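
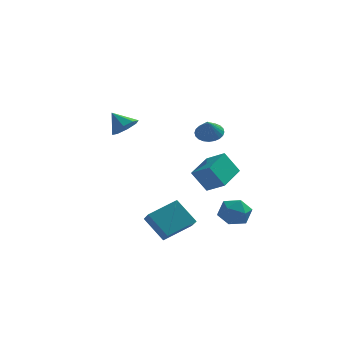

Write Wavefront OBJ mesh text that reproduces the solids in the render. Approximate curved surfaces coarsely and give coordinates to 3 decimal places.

v -2.825 2.534 1.693
v -2.13 2.78 2.191
v -3.655 2.946 2.647
v -2.349 3.28 1.784
v -2.847 3.343 1.324
v -3.332 2.932 1.08
v -3.521 2.288 1.195
v -3.301 1.787 1.602
v -2.803 1.724 2.062
v -2.318 2.135 2.306
v -0.755 -2.724 -2.767
v 0.607 -1.551 -2.092
v -1.103 -1.952 -3.404
v 0.259 -0.779 -2.729
v 0.361 -3.281 -4.051
v 1.723 -2.108 -3.376
v 0.013 -2.509 -4.688
v 1.375 -1.336 -4.013
v 2.153 -1.308 -1.404
v 1.335 -1.382 -0.137
v 2.761 0.391 -0.912
v 1.943 0.316 0.356
v 3.177 -1.856 -0.776
v 2.359 -1.931 0.492
v 3.785 -0.158 -0.283
v 2.967 -0.232 0.984
v 2.463 -2.794 3.317
v 2.808 -3.353 2.915
v 2.437 -3.506 4.283
v 3.045 -3.207 3.028
v 3.193 -2.999 3.186
v 3.231 -2.76 3.363
v 3.151 -2.525 3.534
v 2.967 -2.332 3.671
v 2.706 -2.209 3.755
v 2.408 -2.175 3.772
v 2.118 -2.235 3.72
v 1.881 -2.381 3.606
v 1.732 -2.589 3.449
v 1.695 -2.829 3.271
v 1.775 -3.063 3.101
v 1.959 -3.256 2.963
v 2.22 -3.379 2.879
v 2.518 -3.413 2.862
v 3.563 1.688 -3.314
v 4.358 1.102 -3.608
v 2.502 0.538 -3.892
v 3.297 -0.048 -4.186
v 3.102 0.091 -3.184
v 3.757 0.801 -2.826
v 3.103 0.839 -4.674
v 3.758 1.549 -4.316
v 4.074 0.577 -4.448
v 4.073 0.115 -3.527
v 2.787 1.525 -3.973
v 2.786 1.063 -3.052
f 2 1 4
f 2 4 3
f 4 1 5
f 4 5 3
f 5 1 6
f 5 6 3
f 6 1 7
f 6 7 3
f 7 1 8
f 7 8 3
f 8 1 9
f 8 9 3
f 9 1 10
f 9 10 3
f 10 1 2
f 10 2 3
f 12 14 11
f 15 12 11
f 11 14 13
f 13 15 11
f 12 18 14
f 16 12 15
f 16 18 12
f 14 18 13
f 17 15 13
f 13 18 17
f 17 16 15
f 18 16 17
f 20 22 19
f 23 20 19
f 19 22 21
f 21 23 19
f 20 26 22
f 24 20 23
f 24 26 20
f 22 26 21
f 25 23 21
f 21 26 25
f 25 24 23
f 26 24 25
f 28 27 30
f 28 30 29
f 30 27 31
f 30 31 29
f 31 27 32
f 31 32 29
f 32 27 33
f 32 33 29
f 33 27 34
f 33 34 29
f 34 27 35
f 34 35 29
f 35 27 36
f 35 36 29
f 36 27 37
f 36 37 29
f 37 27 38
f 37 38 29
f 38 27 39
f 38 39 29
f 39 27 40
f 39 40 29
f 40 27 41
f 40 41 29
f 41 27 42
f 41 42 29
f 42 27 43
f 42 43 29
f 43 27 44
f 43 44 29
f 44 27 28
f 44 28 29
f 45 56 50
f 45 50 46
f 45 46 52
f 45 52 55
f 45 55 56
f 46 50 54
f 50 56 49
f 56 55 47
f 55 52 51
f 52 46 53
f 48 54 49
f 48 49 47
f 48 47 51
f 48 51 53
f 48 53 54
f 49 54 50
f 47 49 56
f 51 47 55
f 53 51 52
f 54 53 46



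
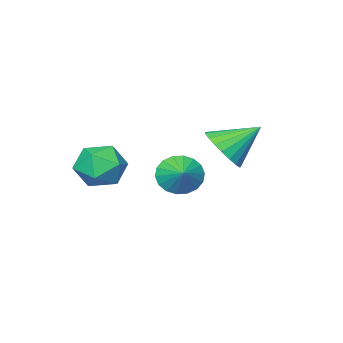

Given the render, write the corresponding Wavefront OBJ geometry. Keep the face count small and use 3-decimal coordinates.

v 0.021 2.392 3.05
v 0.535 2.027 3.877
v -1.161 3.128 4.11
v 0.722 2.412 3.818
v 0.788 2.794 3.626
v 0.721 3.107 3.335
v 0.533 3.296 2.994
v 0.257 3.329 2.663
v -0.061 3.2 2.399
v -0.364 2.931 2.248
v -0.6 2.569 2.235
v -0.729 2.177 2.363
v -0.729 1.822 2.61
v -0.598 1.565 2.933
v -0.361 1.452 3.276
v -0.058 1.501 3.58
v 0.259 1.705 3.793
v -1.687 -1.894 -0.007
v -1.01 -1.93 -0.701
v -1.113 -1.026 0.507
v -1.295 -1.648 -0.86
v -1.658 -1.414 -0.849
v -2.026 -1.275 -0.672
v -2.327 -1.259 -0.364
v -2.502 -1.368 0.016
v -2.515 -1.582 0.391
v -2.364 -1.857 0.687
v -2.079 -2.14 0.846
v -1.716 -2.374 0.835
v -1.348 -2.512 0.658
v -1.046 -2.529 0.35
v -0.872 -2.419 -0.03
v -0.859 -2.206 -0.405
v 2.161 -0.849 1.905
v 3.071 -1.183 1.335
v 1.449 -2.517 1.745
v 2.359 -2.851 1.175
v 2.439 -2.611 2.271
v 2.879 -1.58 2.37
v 1.641 -2.12 0.71
v 2.081 -1.089 0.809
v 2.75 -1.969 0.596
v 3.243 -2.272 1.561
v 1.277 -1.428 1.519
v 1.77 -1.731 2.484
f 2 1 4
f 2 4 3
f 4 1 5
f 4 5 3
f 5 1 6
f 5 6 3
f 6 1 7
f 6 7 3
f 7 1 8
f 7 8 3
f 8 1 9
f 8 9 3
f 9 1 10
f 9 10 3
f 10 1 11
f 10 11 3
f 11 1 12
f 11 12 3
f 12 1 13
f 12 13 3
f 13 1 14
f 13 14 3
f 14 1 15
f 14 15 3
f 15 1 16
f 15 16 3
f 16 1 17
f 16 17 3
f 17 1 2
f 17 2 3
f 19 18 21
f 19 21 20
f 21 18 22
f 21 22 20
f 22 18 23
f 22 23 20
f 23 18 24
f 23 24 20
f 24 18 25
f 24 25 20
f 25 18 26
f 25 26 20
f 26 18 27
f 26 27 20
f 27 18 28
f 27 28 20
f 28 18 29
f 28 29 20
f 29 18 30
f 29 30 20
f 30 18 31
f 30 31 20
f 31 18 32
f 31 32 20
f 32 18 33
f 32 33 20
f 33 18 19
f 33 19 20
f 34 45 39
f 34 39 35
f 34 35 41
f 34 41 44
f 34 44 45
f 35 39 43
f 39 45 38
f 45 44 36
f 44 41 40
f 41 35 42
f 37 43 38
f 37 38 36
f 37 36 40
f 37 40 42
f 37 42 43
f 38 43 39
f 36 38 45
f 40 36 44
f 42 40 41
f 43 42 35



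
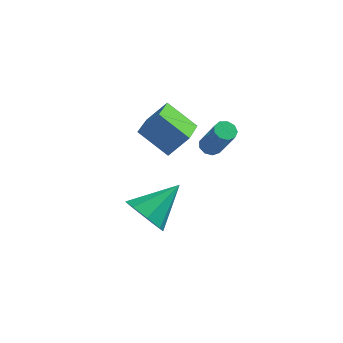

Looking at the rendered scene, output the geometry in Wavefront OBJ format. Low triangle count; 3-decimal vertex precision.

v -0.269 -3.099 1.969
v 0.532 -3.747 1.959
v 0.829 -1.761 3.051
v 0.535 -3.253 1.344
v 0.068 -2.669 1.096
v -0.596 -2.336 1.359
v -1.069 -2.45 1.98
v -1.073 -2.944 2.594
v -0.606 -3.528 2.843
v 0.059 -3.861 2.579
v -0.164 0.32 3.006
v -1.521 0.599 4.025
v -0.261 2.104 2.39
v -1.618 2.383 3.409
v 0.638 0.697 3.971
v -0.719 0.976 4.99
v 0.541 2.481 3.355
v -0.816 2.76 4.374
v 1.123 2.408 2.239
v 1.55 2.262 1.98
v 2.324 1.646 3.602
v 1.897 1.792 3.861
v 1.584 2.598 2.091
v 2.358 1.983 3.714
v 1.402 2.845 2.272
v 2.176 2.23 3.894
v 1.09 2.888 2.437
v 1.864 2.272 4.059
v 0.793 2.705 2.509
v 1.567 2.09 4.131
v 0.651 2.384 2.455
v 1.425 1.768 4.077
v 0.729 2.074 2.3
v 1.503 1.458 3.922
v 0.992 1.92 2.116
v 1.766 1.304 3.739
v 1.316 1.994 1.99
v 2.09 1.379 3.612
f 2 1 4
f 2 4 3
f 4 1 5
f 4 5 3
f 5 1 6
f 5 6 3
f 6 1 7
f 6 7 3
f 7 1 8
f 7 8 3
f 8 1 9
f 8 9 3
f 9 1 10
f 9 10 3
f 10 1 2
f 10 2 3
f 12 14 11
f 15 12 11
f 11 14 13
f 13 15 11
f 12 18 14
f 16 12 15
f 16 18 12
f 14 18 13
f 17 15 13
f 13 18 17
f 17 16 15
f 18 16 17
f 20 19 23
f 20 23 21
f 21 23 24
f 21 24 22
f 23 19 25
f 23 25 24
f 24 25 26
f 24 26 22
f 25 19 27
f 25 27 26
f 26 27 28
f 26 28 22
f 27 19 29
f 27 29 28
f 28 29 30
f 28 30 22
f 29 19 31
f 29 31 30
f 30 31 32
f 30 32 22
f 31 19 33
f 31 33 32
f 32 33 34
f 32 34 22
f 33 19 35
f 33 35 34
f 34 35 36
f 34 36 22
f 35 19 37
f 35 37 36
f 36 37 38
f 36 38 22
f 37 19 20
f 37 20 38
f 38 20 21
f 38 21 22



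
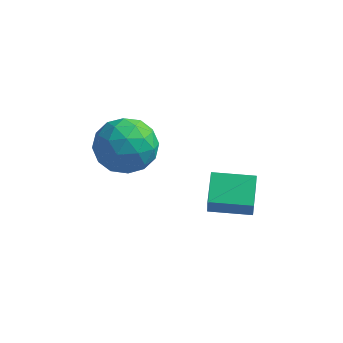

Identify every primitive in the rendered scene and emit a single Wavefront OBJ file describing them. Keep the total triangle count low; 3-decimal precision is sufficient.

v -4.166 -1.032 3.84
v -3.569 -0.051 3.534
v -2.591 -2.089 3.526
v -1.994 -1.108 3.22
v -2.327 -1.272 4.348
v -3.301 -0.619 4.542
v -2.859 -1.521 2.518
v -3.833 -0.868 2.712
v -2.762 -0.354 2.716
v -2.433 -0.2 3.848
v -3.727 -1.94 3.212
v -3.398 -1.786 4.344
v -4.006 -0.449 3.715
v -2.154 -1.691 3.345
v -2.35 -1.788 4.009
v -1.999 -1.211 3.828
v -3.848 -0.783 4.308
v -3.497 -0.206 4.127
v -2.767 -0.924 4.606
v -2.663 -1.934 2.933
v -2.312 -1.357 2.752
v -4.161 -0.929 3.232
v -3.81 -0.352 3.051
v -3.393 -1.216 2.454
v -3.18 -0.05 3.054
v -2.255 -0.671 2.869
v -2.763 -0.914 2.457
v -3.335 -0.53 2.571
v -2.987 0.04 3.719
v -2.061 -0.581 3.534
v -2.257 -0.678 4.198
v -2.829 -0.294 4.312
v -2.512 -0.137 3.238
v -4.099 -1.559 3.526
v -3.173 -2.18 3.341
v -3.331 -1.846 2.748
v -3.903 -1.462 2.862
v -3.905 -1.469 4.191
v -2.98 -2.09 4.006
v -2.825 -1.61 4.489
v -3.397 -1.226 4.603
v -3.648 -2.003 3.822
v -0.11 -1.186 0.954
v -0.017 -1.449 1.768
v -0.405 0.028 1.38
v -0.312 -0.235 2.194
v 1.392 -0.805 0.906
v 1.485 -1.068 1.72
v 1.097 0.409 1.332
v 1.19 0.146 2.146
f 1 38 17
f 38 12 41
f 17 41 6
f 38 41 17
f 1 17 13
f 17 6 18
f 13 18 2
f 17 18 13
f 1 13 22
f 13 2 23
f 22 23 8
f 13 23 22
f 1 22 34
f 22 8 37
f 34 37 11
f 22 37 34
f 1 34 38
f 34 11 42
f 38 42 12
f 34 42 38
f 2 18 29
f 18 6 32
f 29 32 10
f 18 32 29
f 6 41 19
f 41 12 40
f 19 40 5
f 41 40 19
f 12 42 39
f 42 11 35
f 39 35 3
f 42 35 39
f 11 37 36
f 37 8 24
f 36 24 7
f 37 24 36
f 8 23 28
f 23 2 25
f 28 25 9
f 23 25 28
f 4 30 16
f 30 10 31
f 16 31 5
f 30 31 16
f 4 16 14
f 16 5 15
f 14 15 3
f 16 15 14
f 4 14 21
f 14 3 20
f 21 20 7
f 14 20 21
f 4 21 26
f 21 7 27
f 26 27 9
f 21 27 26
f 4 26 30
f 26 9 33
f 30 33 10
f 26 33 30
f 5 31 19
f 31 10 32
f 19 32 6
f 31 32 19
f 3 15 39
f 15 5 40
f 39 40 12
f 15 40 39
f 7 20 36
f 20 3 35
f 36 35 11
f 20 35 36
f 9 27 28
f 27 7 24
f 28 24 8
f 27 24 28
f 10 33 29
f 33 9 25
f 29 25 2
f 33 25 29
f 44 46 43
f 47 44 43
f 43 46 45
f 45 47 43
f 44 50 46
f 48 44 47
f 48 50 44
f 46 50 45
f 49 47 45
f 45 50 49
f 49 48 47
f 50 48 49



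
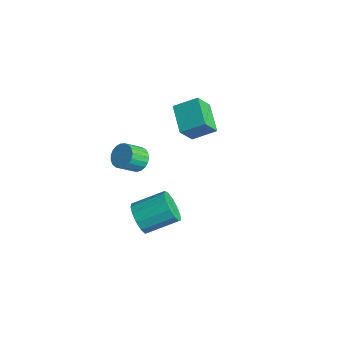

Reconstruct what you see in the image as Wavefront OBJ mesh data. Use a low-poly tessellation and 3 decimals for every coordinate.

v 3.247 -3.841 3.156
v 3.864 -4.447 3.786
v 4.669 -2.725 4.654
v 4.053 -2.119 4.024
v 4.183 -4.344 3.285
v 4.988 -2.622 4.153
v 4.205 -4.081 2.743
v 5.01 -2.359 3.611
v 3.923 -3.742 2.332
v 4.728 -2.02 3.2
v 3.426 -3.434 2.183
v 4.232 -1.712 3.051
v 2.873 -3.256 2.342
v 3.679 -1.534 3.21
v 2.438 -3.263 2.76
v 3.244 -1.541 3.628
v 2.261 -3.454 3.304
v 3.066 -1.732 4.172
v 2.396 -3.768 3.8
v 3.202 -2.046 4.668
v 2.802 -4.105 4.093
v 3.608 -2.383 4.96
v 3.349 -4.358 4.087
v 4.155 -2.636 4.955
v -1.948 -0.419 2.188
v -1.081 -0.488 2.205
v -1.185 -1.569 3.15
v -2.052 -1.501 3.132
v -1.143 -0.25 2.47
v -1.247 -1.332 3.415
v -1.344 -0.041 2.687
v -1.448 -1.123 3.632
v -1.649 0.102 2.817
v -1.754 -0.98 3.762
v -2.007 0.155 2.839
v -2.111 -0.927 3.783
v -2.354 0.109 2.747
v -2.458 -0.973 3.692
v -2.63 -0.028 2.559
v -2.735 -1.11 3.504
v -2.789 -0.233 2.307
v -2.894 -1.315 3.252
v -2.803 -0.471 2.034
v -2.907 -1.552 2.979
v -2.668 -0.699 1.788
v -2.773 -1.78 2.733
v -2.409 -0.879 1.611
v -2.514 -1.96 2.555
v -2.07 -0.979 1.533
v -2.175 -2.061 2.478
v -1.71 -0.983 1.569
v -1.815 -2.064 2.514
v -1.391 -0.889 1.711
v -1.496 -1.97 2.656
v -1.169 -0.714 1.937
v -1.273 -1.795 2.881
v -1.669 3.309 2.209
v -1.549 2.324 3.589
v -3.461 4.056 2.898
v -3.341 3.071 4.278
v -0.839 4.549 3.022
v -0.719 3.564 4.402
v -2.631 5.296 3.711
v -2.511 4.311 5.091
f 2 1 5
f 2 5 3
f 3 5 6
f 3 6 4
f 5 1 7
f 5 7 6
f 6 7 8
f 6 8 4
f 7 1 9
f 7 9 8
f 8 9 10
f 8 10 4
f 9 1 11
f 9 11 10
f 10 11 12
f 10 12 4
f 11 1 13
f 11 13 12
f 12 13 14
f 12 14 4
f 13 1 15
f 13 15 14
f 14 15 16
f 14 16 4
f 15 1 17
f 15 17 16
f 16 17 18
f 16 18 4
f 17 1 19
f 17 19 18
f 18 19 20
f 18 20 4
f 19 1 21
f 19 21 20
f 20 21 22
f 20 22 4
f 21 1 23
f 21 23 22
f 22 23 24
f 22 24 4
f 23 1 2
f 23 2 24
f 24 2 3
f 24 3 4
f 26 25 29
f 26 29 27
f 27 29 30
f 27 30 28
f 29 25 31
f 29 31 30
f 30 31 32
f 30 32 28
f 31 25 33
f 31 33 32
f 32 33 34
f 32 34 28
f 33 25 35
f 33 35 34
f 34 35 36
f 34 36 28
f 35 25 37
f 35 37 36
f 36 37 38
f 36 38 28
f 37 25 39
f 37 39 38
f 38 39 40
f 38 40 28
f 39 25 41
f 39 41 40
f 40 41 42
f 40 42 28
f 41 25 43
f 41 43 42
f 42 43 44
f 42 44 28
f 43 25 45
f 43 45 44
f 44 45 46
f 44 46 28
f 45 25 47
f 45 47 46
f 46 47 48
f 46 48 28
f 47 25 49
f 47 49 48
f 48 49 50
f 48 50 28
f 49 25 51
f 49 51 50
f 50 51 52
f 50 52 28
f 51 25 53
f 51 53 52
f 52 53 54
f 52 54 28
f 53 25 55
f 53 55 54
f 54 55 56
f 54 56 28
f 55 25 26
f 55 26 56
f 56 26 27
f 56 27 28
f 58 60 57
f 61 58 57
f 57 60 59
f 59 61 57
f 58 64 60
f 62 58 61
f 62 64 58
f 60 64 59
f 63 61 59
f 59 64 63
f 63 62 61
f 64 62 63



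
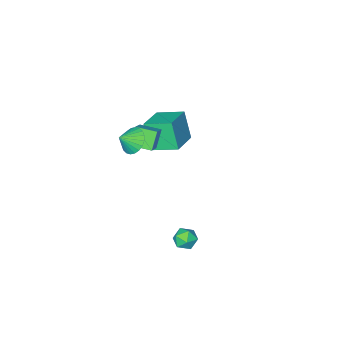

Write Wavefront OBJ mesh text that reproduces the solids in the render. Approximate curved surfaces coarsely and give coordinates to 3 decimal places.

v 0.393 -3.757 0.022
v 1.146 -3.09 0.694
v -0.4 -2.746 -0.092
v 0.353 -2.079 0.581
v 1.027 -3.381 -1.061
v 1.78 -2.714 -0.388
v 0.234 -2.37 -1.174
v 0.987 -1.703 -0.502
v 1.92 -2.176 0.518
v 2.477 -2.018 -0.198
v 2.78 -2.284 1.162
v 2.426 -1.685 -0.074
v 2.298 -1.427 0.14
v 2.113 -1.282 0.411
v 1.898 -1.274 0.699
v 1.687 -1.403 0.959
v 1.511 -1.65 1.152
v 1.398 -1.976 1.248
v 1.364 -2.333 1.233
v 1.415 -2.666 1.109
v 1.542 -2.925 0.895
v 1.728 -3.069 0.624
v 1.942 -3.077 0.336
v 2.154 -2.948 0.076
v 2.329 -2.702 -0.117
v 2.443 -2.375 -0.213
v -1.633 -4.355 -2.715
v -1.693 -5.125 -0.914
v -2.65 -3.011 -2.175
v -2.71 -3.781 -0.373
v -0.03 -3.339 -2.227
v -0.09 -4.109 -0.425
v -1.047 -1.995 -1.686
v -1.107 -2.765 0.115
v 2.526 4.261 -3.845
v 3.139 3.839 -3.657
v 1.801 3.501 -3.183
v 2.414 3.079 -2.995
v 2.335 3.788 -2.712
v 2.783 4.258 -3.122
v 2.157 3.082 -3.718
v 2.605 3.552 -4.128
v 2.911 3.11 -3.579
v 3.021 3.547 -2.957
v 1.919 3.793 -3.883
v 2.029 4.23 -3.261
f 2 4 1
f 5 2 1
f 1 4 3
f 3 5 1
f 2 8 4
f 6 2 5
f 6 8 2
f 4 8 3
f 7 5 3
f 3 8 7
f 7 6 5
f 8 6 7
f 10 9 12
f 10 12 11
f 12 9 13
f 12 13 11
f 13 9 14
f 13 14 11
f 14 9 15
f 14 15 11
f 15 9 16
f 15 16 11
f 16 9 17
f 16 17 11
f 17 9 18
f 17 18 11
f 18 9 19
f 18 19 11
f 19 9 20
f 19 20 11
f 20 9 21
f 20 21 11
f 21 9 22
f 21 22 11
f 22 9 23
f 22 23 11
f 23 9 24
f 23 24 11
f 24 9 25
f 24 25 11
f 25 9 26
f 25 26 11
f 26 9 10
f 26 10 11
f 28 30 27
f 31 28 27
f 27 30 29
f 29 31 27
f 28 34 30
f 32 28 31
f 32 34 28
f 30 34 29
f 33 31 29
f 29 34 33
f 33 32 31
f 34 32 33
f 35 46 40
f 35 40 36
f 35 36 42
f 35 42 45
f 35 45 46
f 36 40 44
f 40 46 39
f 46 45 37
f 45 42 41
f 42 36 43
f 38 44 39
f 38 39 37
f 38 37 41
f 38 41 43
f 38 43 44
f 39 44 40
f 37 39 46
f 41 37 45
f 43 41 42
f 44 43 36



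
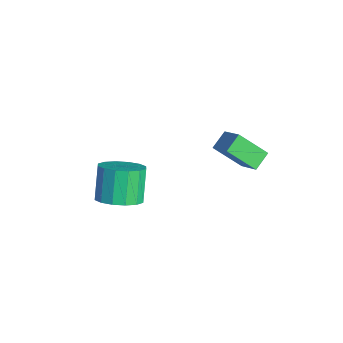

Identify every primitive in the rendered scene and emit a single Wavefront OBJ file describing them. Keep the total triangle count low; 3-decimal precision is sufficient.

v -1.006 -2.382 0.21
v -0.332 -2.923 0.825
v -1.2 -2.438 2.204
v -1.874 -1.898 1.59
v -0.116 -2.42 0.784
v -0.983 -1.936 2.163
v -0.138 -1.908 0.59
v -1.005 -1.423 1.969
v -0.392 -1.522 0.294
v -1.26 -1.037 1.673
v -0.812 -1.367 -0.024
v -1.679 -0.882 1.355
v -1.283 -1.484 -0.28
v -2.151 -0.999 1.099
v -1.68 -1.842 -0.404
v -2.548 -1.357 0.975
v -1.897 -2.344 -0.363
v -2.764 -1.86 1.016
v -1.875 -2.857 -0.169
v -2.742 -2.372 1.21
v -1.62 -3.243 0.127
v -2.488 -2.758 1.506
v -1.201 -3.398 0.445
v -2.068 -2.913 1.824
v -0.729 -3.281 0.701
v -1.597 -2.796 2.08
v -0.414 3.53 2.056
v -1.077 2.467 3.145
v 0.704 3.683 2.884
v 0.041 2.62 3.974
v 0.019 2.8 1.606
v -0.644 1.737 2.696
v 1.137 2.953 2.435
v 0.474 1.89 3.524
f 2 1 5
f 2 5 3
f 3 5 6
f 3 6 4
f 5 1 7
f 5 7 6
f 6 7 8
f 6 8 4
f 7 1 9
f 7 9 8
f 8 9 10
f 8 10 4
f 9 1 11
f 9 11 10
f 10 11 12
f 10 12 4
f 11 1 13
f 11 13 12
f 12 13 14
f 12 14 4
f 13 1 15
f 13 15 14
f 14 15 16
f 14 16 4
f 15 1 17
f 15 17 16
f 16 17 18
f 16 18 4
f 17 1 19
f 17 19 18
f 18 19 20
f 18 20 4
f 19 1 21
f 19 21 20
f 20 21 22
f 20 22 4
f 21 1 23
f 21 23 22
f 22 23 24
f 22 24 4
f 23 1 25
f 23 25 24
f 24 25 26
f 24 26 4
f 25 1 2
f 25 2 26
f 26 2 3
f 26 3 4
f 28 30 27
f 31 28 27
f 27 30 29
f 29 31 27
f 28 34 30
f 32 28 31
f 32 34 28
f 30 34 29
f 33 31 29
f 29 34 33
f 33 32 31
f 34 32 33



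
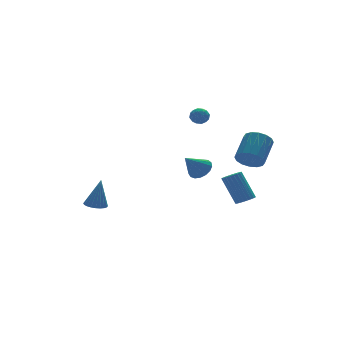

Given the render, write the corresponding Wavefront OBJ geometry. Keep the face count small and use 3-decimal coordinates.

v 3.364 -4.28 -0.518
v 3.938 -4.152 -1.226
v 5.129 -3.092 -0.069
v 4.556 -3.22 0.638
v 3.633 -3.786 -1.247
v 4.824 -2.727 -0.09
v 3.256 -3.553 -1.072
v 4.447 -2.494 0.084
v 2.908 -3.515 -0.749
v 4.099 -2.455 0.407
v 2.683 -3.682 -0.365
v 3.874 -2.622 0.792
v 2.64 -4.009 -0.021
v 3.831 -2.949 1.136
v 2.791 -4.408 0.189
v 3.982 -3.348 1.346
v 3.096 -4.773 0.21
v 4.287 -3.714 1.367
v 3.473 -5.006 0.036
v 4.664 -3.947 1.192
v 3.821 -5.045 -0.287
v 5.012 -3.985 0.869
v 4.046 -4.878 -0.672
v 5.237 -3.818 0.485
v 4.089 -4.551 -1.016
v 5.28 -3.491 0.141
v 3.646 3.097 0.461
v 4.244 2.814 0.587
v 3.236 2.626 1.353
v 3.834 2.343 1.479
v 3.756 3.009 1.541
v 4.01 3.3 0.99
v 3.47 2.14 0.95
v 3.724 2.431 0.399
v 4.135 2.223 0.889
v 4.312 2.76 1.254
v 3.168 2.68 0.686
v 3.345 3.217 1.051
v 3.981 2.997 0.446
v 3.499 2.443 1.494
v 3.453 2.834 1.531
v 3.805 2.668 1.605
v 3.843 3.282 0.682
v 4.195 3.116 0.756
v 3.908 3.231 1.317
v 3.285 2.324 1.184
v 3.637 2.158 1.258
v 3.675 2.772 0.335
v 4.027 2.606 0.409
v 3.572 2.209 0.623
v 4.269 2.484 0.697
v 4.028 2.207 1.222
v 3.814 2.087 0.911
v 3.963 2.258 0.587
v 4.372 2.799 0.912
v 4.131 2.522 1.436
v 4.086 2.913 1.473
v 4.235 3.085 1.149
v 4.309 2.452 1.09
v 3.349 2.918 0.504
v 3.108 2.641 1.028
v 3.245 2.355 0.791
v 3.394 2.527 0.467
v 3.452 3.233 0.718
v 3.211 2.956 1.243
v 3.517 3.182 1.353
v 3.666 3.353 1.029
v 3.171 2.988 0.85
v 3.511 -3.59 -4.042
v 4.15 -3.466 -3.934
v 3.668 -2.585 -2.09
v 3.029 -2.71 -2.198
v 4.077 -3.251 -4.056
v 3.595 -2.37 -2.212
v 3.918 -3.088 -4.176
v 3.436 -2.207 -2.331
v 3.697 -3.001 -4.275
v 3.214 -2.121 -2.431
v 3.447 -3.004 -4.339
v 2.965 -2.123 -2.494
v 3.207 -3.096 -4.357
v 2.725 -2.216 -2.513
v 3.014 -3.264 -4.328
v 2.532 -2.383 -2.484
v 2.896 -3.481 -4.255
v 2.414 -2.6 -2.411
v 2.872 -3.715 -4.15
v 2.39 -2.834 -2.306
v 2.945 -3.93 -4.028
v 2.463 -3.049 -2.184
v 3.104 -4.093 -3.909
v 2.622 -3.212 -2.064
v 3.326 -4.179 -3.809
v 2.843 -3.299 -1.965
v 3.575 -4.177 -3.746
v 3.093 -3.296 -1.901
v 3.815 -4.084 -3.727
v 3.333 -3.204 -1.883
v 4.008 -3.917 -3.756
v 3.526 -3.036 -1.912
v 4.126 -3.7 -3.829
v 3.644 -2.819 -1.985
v 2.621 0.486 -2.64
v 3.099 -0.141 -2.296
v 1.439 0.234 -1.46
v 3.224 0.198 -2.098
v 3.211 0.603 -2.025
v 3.063 0.981 -2.092
v 2.814 1.246 -2.285
v 2.52 1.336 -2.56
v 2.25 1.232 -2.853
v 2.065 0.957 -3.097
v 2.008 0.574 -3.236
v 2.091 0.171 -3.239
v 2.295 -0.16 -3.105
v 2.575 -0.343 -2.864
v 2.865 -0.336 -2.572
v -3.964 1.412 -4.82
v -3.282 1.682 -4.914
v -3.636 1.288 -2.8
v -3.433 1.924 -4.875
v -3.666 2.089 -4.827
v -3.944 2.15 -4.778
v -4.225 2.099 -4.736
v -4.466 1.943 -4.706
v -4.631 1.707 -4.694
v -4.694 1.425 -4.7
v -4.647 1.141 -4.725
v -4.495 0.899 -4.765
v -4.262 0.734 -4.813
v -3.985 0.673 -4.862
v -3.704 0.724 -4.904
v -3.462 0.88 -4.934
v -3.297 1.116 -4.946
v -3.234 1.398 -4.939
f 2 1 5
f 2 5 3
f 3 5 6
f 3 6 4
f 5 1 7
f 5 7 6
f 6 7 8
f 6 8 4
f 7 1 9
f 7 9 8
f 8 9 10
f 8 10 4
f 9 1 11
f 9 11 10
f 10 11 12
f 10 12 4
f 11 1 13
f 11 13 12
f 12 13 14
f 12 14 4
f 13 1 15
f 13 15 14
f 14 15 16
f 14 16 4
f 15 1 17
f 15 17 16
f 16 17 18
f 16 18 4
f 17 1 19
f 17 19 18
f 18 19 20
f 18 20 4
f 19 1 21
f 19 21 20
f 20 21 22
f 20 22 4
f 21 1 23
f 21 23 22
f 22 23 24
f 22 24 4
f 23 1 25
f 23 25 24
f 24 25 26
f 24 26 4
f 25 1 2
f 25 2 26
f 26 2 3
f 26 3 4
f 27 64 43
f 64 38 67
f 43 67 32
f 64 67 43
f 27 43 39
f 43 32 44
f 39 44 28
f 43 44 39
f 27 39 48
f 39 28 49
f 48 49 34
f 39 49 48
f 27 48 60
f 48 34 63
f 60 63 37
f 48 63 60
f 27 60 64
f 60 37 68
f 64 68 38
f 60 68 64
f 28 44 55
f 44 32 58
f 55 58 36
f 44 58 55
f 32 67 45
f 67 38 66
f 45 66 31
f 67 66 45
f 38 68 65
f 68 37 61
f 65 61 29
f 68 61 65
f 37 63 62
f 63 34 50
f 62 50 33
f 63 50 62
f 34 49 54
f 49 28 51
f 54 51 35
f 49 51 54
f 30 56 42
f 56 36 57
f 42 57 31
f 56 57 42
f 30 42 40
f 42 31 41
f 40 41 29
f 42 41 40
f 30 40 47
f 40 29 46
f 47 46 33
f 40 46 47
f 30 47 52
f 47 33 53
f 52 53 35
f 47 53 52
f 30 52 56
f 52 35 59
f 56 59 36
f 52 59 56
f 31 57 45
f 57 36 58
f 45 58 32
f 57 58 45
f 29 41 65
f 41 31 66
f 65 66 38
f 41 66 65
f 33 46 62
f 46 29 61
f 62 61 37
f 46 61 62
f 35 53 54
f 53 33 50
f 54 50 34
f 53 50 54
f 36 59 55
f 59 35 51
f 55 51 28
f 59 51 55
f 70 69 73
f 70 73 71
f 71 73 74
f 71 74 72
f 73 69 75
f 73 75 74
f 74 75 76
f 74 76 72
f 75 69 77
f 75 77 76
f 76 77 78
f 76 78 72
f 77 69 79
f 77 79 78
f 78 79 80
f 78 80 72
f 79 69 81
f 79 81 80
f 80 81 82
f 80 82 72
f 81 69 83
f 81 83 82
f 82 83 84
f 82 84 72
f 83 69 85
f 83 85 84
f 84 85 86
f 84 86 72
f 85 69 87
f 85 87 86
f 86 87 88
f 86 88 72
f 87 69 89
f 87 89 88
f 88 89 90
f 88 90 72
f 89 69 91
f 89 91 90
f 90 91 92
f 90 92 72
f 91 69 93
f 91 93 92
f 92 93 94
f 92 94 72
f 93 69 95
f 93 95 94
f 94 95 96
f 94 96 72
f 95 69 97
f 95 97 96
f 96 97 98
f 96 98 72
f 97 69 99
f 97 99 98
f 98 99 100
f 98 100 72
f 99 69 101
f 99 101 100
f 100 101 102
f 100 102 72
f 101 69 70
f 101 70 102
f 102 70 71
f 102 71 72
f 104 103 106
f 104 106 105
f 106 103 107
f 106 107 105
f 107 103 108
f 107 108 105
f 108 103 109
f 108 109 105
f 109 103 110
f 109 110 105
f 110 103 111
f 110 111 105
f 111 103 112
f 111 112 105
f 112 103 113
f 112 113 105
f 113 103 114
f 113 114 105
f 114 103 115
f 114 115 105
f 115 103 116
f 115 116 105
f 116 103 117
f 116 117 105
f 117 103 104
f 117 104 105
f 119 118 121
f 119 121 120
f 121 118 122
f 121 122 120
f 122 118 123
f 122 123 120
f 123 118 124
f 123 124 120
f 124 118 125
f 124 125 120
f 125 118 126
f 125 126 120
f 126 118 127
f 126 127 120
f 127 118 128
f 127 128 120
f 128 118 129
f 128 129 120
f 129 118 130
f 129 130 120
f 130 118 131
f 130 131 120
f 131 118 132
f 131 132 120
f 132 118 133
f 132 133 120
f 133 118 134
f 133 134 120
f 134 118 135
f 134 135 120
f 135 118 119
f 135 119 120



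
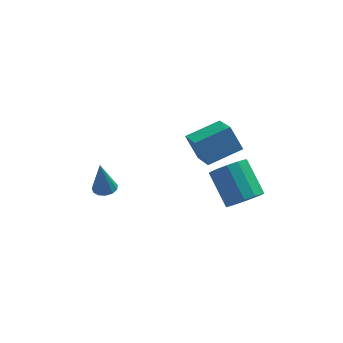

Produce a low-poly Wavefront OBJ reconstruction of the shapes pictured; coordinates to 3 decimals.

v 0.118 0.543 2.948
v 0.366 -1.124 3.948
v 1.845 1.098 3.445
v 2.092 -0.569 4.446
v 0.648 -0.071 1.794
v 0.895 -1.738 2.795
v 2.374 0.484 2.292
v 2.622 -1.183 3.292
v -3.862 -0.776 0.661
v -3.312 -1.052 0.731
v -4.058 -0.724 2.399
v -3.25 -0.709 0.728
v -3.382 -0.386 0.703
v -3.667 -0.187 0.666
v -4.014 -0.175 0.626
v -4.312 -0.354 0.598
v -4.469 -0.666 0.59
v -4.432 -1.013 0.604
v -4.215 -1.285 0.636
v -3.886 -1.395 0.676
v -3.549 -1.308 0.712
v 2.423 -3.292 1.436
v 3.193 -3.449 2.004
v 2.588 -1.964 3.233
v 1.817 -1.808 2.664
v 3.348 -3.078 1.633
v 2.743 -1.594 2.862
v 3.209 -2.776 1.199
v 2.604 -1.291 2.428
v 2.821 -2.638 0.841
v 2.215 -1.153 2.069
v 2.306 -2.707 0.671
v 1.7 -1.223 1.899
v 1.828 -2.963 0.744
v 1.223 -1.478 1.973
v 1.539 -3.323 1.037
v 0.934 -1.838 2.265
v 1.531 -3.673 1.456
v 0.925 -2.188 2.685
v 1.805 -3.903 1.869
v 1.2 -2.418 3.098
v 2.276 -3.938 2.144
v 1.671 -2.454 3.373
v 2.794 -3.769 2.195
v 2.188 -2.284 3.423
f 2 4 1
f 5 2 1
f 1 4 3
f 3 5 1
f 2 8 4
f 6 2 5
f 6 8 2
f 4 8 3
f 7 5 3
f 3 8 7
f 7 6 5
f 8 6 7
f 10 9 12
f 10 12 11
f 12 9 13
f 12 13 11
f 13 9 14
f 13 14 11
f 14 9 15
f 14 15 11
f 15 9 16
f 15 16 11
f 16 9 17
f 16 17 11
f 17 9 18
f 17 18 11
f 18 9 19
f 18 19 11
f 19 9 20
f 19 20 11
f 20 9 21
f 20 21 11
f 21 9 10
f 21 10 11
f 23 22 26
f 23 26 24
f 24 26 27
f 24 27 25
f 26 22 28
f 26 28 27
f 27 28 29
f 27 29 25
f 28 22 30
f 28 30 29
f 29 30 31
f 29 31 25
f 30 22 32
f 30 32 31
f 31 32 33
f 31 33 25
f 32 22 34
f 32 34 33
f 33 34 35
f 33 35 25
f 34 22 36
f 34 36 35
f 35 36 37
f 35 37 25
f 36 22 38
f 36 38 37
f 37 38 39
f 37 39 25
f 38 22 40
f 38 40 39
f 39 40 41
f 39 41 25
f 40 22 42
f 40 42 41
f 41 42 43
f 41 43 25
f 42 22 44
f 42 44 43
f 43 44 45
f 43 45 25
f 44 22 23
f 44 23 45
f 45 23 24
f 45 24 25



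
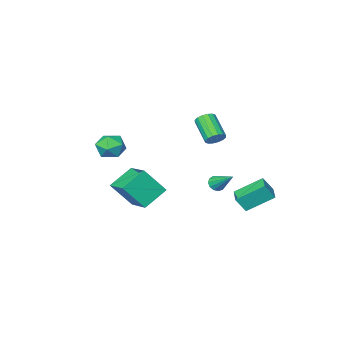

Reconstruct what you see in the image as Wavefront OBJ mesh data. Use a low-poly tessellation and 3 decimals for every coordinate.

v 2.386 1.515 0.283
v 2.633 3.568 0.974
v 3.988 1.674 -0.763
v 4.235 3.727 -0.072
v 3.545 0.813 1.952
v 3.792 2.866 2.643
v 5.147 0.972 0.906
v 5.394 3.025 1.597
v -1.832 2.254 -0.169
v -1.399 2.562 -0.508
v -2.008 3.866 1.069
v -1.713 2.639 -0.653
v -2.065 2.594 -0.645
v -2.343 2.441 -0.486
v -2.459 2.229 -0.226
v -2.375 2.025 0.052
v -2.119 1.893 0.26
v -1.772 1.876 0.331
v -1.444 1.979 0.244
v -1.239 2.17 0.025
v -1.222 2.387 -0.255
v -3.205 -0.08 2.539
v -2.543 0.051 2.818
v -2.733 -1.549 4.02
v -3.395 -1.68 3.741
v -2.782 0.244 3.038
v -2.972 -1.355 4.24
v -3.134 0.351 3.124
v -3.324 -1.249 4.326
v -3.505 0.342 3.053
v -3.695 -1.258 4.255
v -3.796 0.22 2.845
v -3.986 -1.38 4.047
v -3.928 0.018 2.555
v -4.119 -1.582 3.757
v -3.867 -0.211 2.26
v -4.057 -1.811 3.462
v -3.628 -0.405 2.04
v -3.818 -2.004 3.242
v -3.276 -0.511 1.954
v -3.466 -2.111 3.156
v -2.905 -0.502 2.025
v -3.095 -2.102 3.227
v -2.614 -0.38 2.233
v -2.804 -1.98 3.435
v -2.481 -0.178 2.523
v -2.672 -1.778 3.725
v 2.821 -2.134 1.548
v 3.585 -2.22 2.355
v 2.175 -3.76 1.985
v 2.939 -3.846 2.792
v 2.109 -3.109 2.888
v 2.508 -2.104 2.618
v 3.252 -3.876 1.722
v 3.651 -2.871 1.452
v 3.851 -3.297 2.462
v 3.145 -2.823 3.183
v 2.615 -3.157 1.157
v 1.909 -2.683 1.878
v -3.629 2.72 -2.187
v -5.214 3.632 -0.982
v -2.982 3.904 -2.232
v -4.567 4.816 -1.028
v -3.013 2.424 -1.152
v -4.598 3.336 0.052
v -2.366 3.608 -1.198
v -3.951 4.52 0.007
f 2 4 1
f 5 2 1
f 1 4 3
f 3 5 1
f 2 8 4
f 6 2 5
f 6 8 2
f 4 8 3
f 7 5 3
f 3 8 7
f 7 6 5
f 8 6 7
f 10 9 12
f 10 12 11
f 12 9 13
f 12 13 11
f 13 9 14
f 13 14 11
f 14 9 15
f 14 15 11
f 15 9 16
f 15 16 11
f 16 9 17
f 16 17 11
f 17 9 18
f 17 18 11
f 18 9 19
f 18 19 11
f 19 9 20
f 19 20 11
f 20 9 21
f 20 21 11
f 21 9 10
f 21 10 11
f 23 22 26
f 23 26 24
f 24 26 27
f 24 27 25
f 26 22 28
f 26 28 27
f 27 28 29
f 27 29 25
f 28 22 30
f 28 30 29
f 29 30 31
f 29 31 25
f 30 22 32
f 30 32 31
f 31 32 33
f 31 33 25
f 32 22 34
f 32 34 33
f 33 34 35
f 33 35 25
f 34 22 36
f 34 36 35
f 35 36 37
f 35 37 25
f 36 22 38
f 36 38 37
f 37 38 39
f 37 39 25
f 38 22 40
f 38 40 39
f 39 40 41
f 39 41 25
f 40 22 42
f 40 42 41
f 41 42 43
f 41 43 25
f 42 22 44
f 42 44 43
f 43 44 45
f 43 45 25
f 44 22 46
f 44 46 45
f 45 46 47
f 45 47 25
f 46 22 23
f 46 23 47
f 47 23 24
f 47 24 25
f 48 59 53
f 48 53 49
f 48 49 55
f 48 55 58
f 48 58 59
f 49 53 57
f 53 59 52
f 59 58 50
f 58 55 54
f 55 49 56
f 51 57 52
f 51 52 50
f 51 50 54
f 51 54 56
f 51 56 57
f 52 57 53
f 50 52 59
f 54 50 58
f 56 54 55
f 57 56 49
f 61 63 60
f 64 61 60
f 60 63 62
f 62 64 60
f 61 67 63
f 65 61 64
f 65 67 61
f 63 67 62
f 66 64 62
f 62 67 66
f 66 65 64
f 67 65 66



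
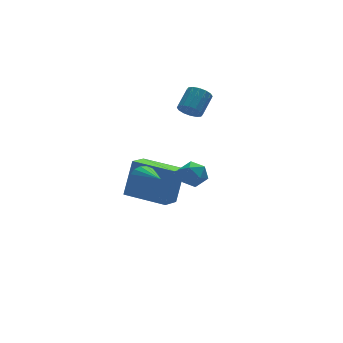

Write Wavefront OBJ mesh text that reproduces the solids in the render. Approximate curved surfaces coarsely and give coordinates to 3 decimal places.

v -2.031 -0.538 -1.936
v -1.389 -0.056 -0.083
v -3.486 1.082 -1.854
v -2.844 1.565 -0.001
v -1.176 0.255 -2.439
v -0.534 0.738 -0.586
v -2.631 1.876 -2.357
v -1.989 2.358 -0.504
v -1.069 0.289 -0.262
v -0.502 0.673 -0.652
v -0.398 -0.793 -0.348
v 0.169 -0.409 -0.738
v 0.046 -0.259 0.026
v -0.369 0.409 0.079
v -0.531 -0.529 -1.079
v -0.946 0.139 -1.026
v -0.169 0.167 -1.157
v 0.188 0.334 -0.474
v -1.088 -0.454 -0.526
v -0.731 -0.287 0.157
v 0.158 1.846 2.58
v 0.654 1.651 2.208
v 1.458 2.36 2.908
v 0.962 2.554 3.28
v 0.538 1.93 2.059
v 1.342 2.638 2.759
v 0.32 2.186 2.05
v 1.124 2.894 2.75
v 0.058 2.351 2.183
v 0.862 3.059 2.883
v -0.176 2.381 2.422
v 0.628 3.089 3.123
v -0.321 2.267 2.704
v 0.483 2.975 3.404
v -0.338 2.04 2.952
v 0.466 2.749 3.652
v -0.222 1.762 3.101
v 0.582 2.47 3.801
v -0.004 1.506 3.11
v 0.8 2.214 3.81
v 0.258 1.341 2.977
v 1.062 2.049 3.677
v 0.492 1.311 2.737
v 1.296 2.019 3.438
v 0.637 1.425 2.456
v 1.441 2.133 3.156
v -3.947 -2.822 1.784
v -3.729 -3.119 1.224
v -3.833 -4.578 2.756
v -3.46 -3.021 1.368
v -3.303 -2.878 1.608
v -3.293 -2.722 1.888
v -3.433 -2.589 2.144
v -3.69 -2.51 2.318
v -4.007 -2.502 2.369
v -4.31 -2.568 2.286
v -4.529 -2.692 2.088
v -4.616 -2.845 1.82
v -4.549 -2.994 1.544
v -4.344 -3.103 1.323
v -4.048 -3.148 1.207
f 2 4 1
f 5 2 1
f 1 4 3
f 3 5 1
f 2 8 4
f 6 2 5
f 6 8 2
f 4 8 3
f 7 5 3
f 3 8 7
f 7 6 5
f 8 6 7
f 9 20 14
f 9 14 10
f 9 10 16
f 9 16 19
f 9 19 20
f 10 14 18
f 14 20 13
f 20 19 11
f 19 16 15
f 16 10 17
f 12 18 13
f 12 13 11
f 12 11 15
f 12 15 17
f 12 17 18
f 13 18 14
f 11 13 20
f 15 11 19
f 17 15 16
f 18 17 10
f 22 21 25
f 22 25 23
f 23 25 26
f 23 26 24
f 25 21 27
f 25 27 26
f 26 27 28
f 26 28 24
f 27 21 29
f 27 29 28
f 28 29 30
f 28 30 24
f 29 21 31
f 29 31 30
f 30 31 32
f 30 32 24
f 31 21 33
f 31 33 32
f 32 33 34
f 32 34 24
f 33 21 35
f 33 35 34
f 34 35 36
f 34 36 24
f 35 21 37
f 35 37 36
f 36 37 38
f 36 38 24
f 37 21 39
f 37 39 38
f 38 39 40
f 38 40 24
f 39 21 41
f 39 41 40
f 40 41 42
f 40 42 24
f 41 21 43
f 41 43 42
f 42 43 44
f 42 44 24
f 43 21 45
f 43 45 44
f 44 45 46
f 44 46 24
f 45 21 22
f 45 22 46
f 46 22 23
f 46 23 24
f 48 47 50
f 48 50 49
f 50 47 51
f 50 51 49
f 51 47 52
f 51 52 49
f 52 47 53
f 52 53 49
f 53 47 54
f 53 54 49
f 54 47 55
f 54 55 49
f 55 47 56
f 55 56 49
f 56 47 57
f 56 57 49
f 57 47 58
f 57 58 49
f 58 47 59
f 58 59 49
f 59 47 60
f 59 60 49
f 60 47 61
f 60 61 49
f 61 47 48
f 61 48 49



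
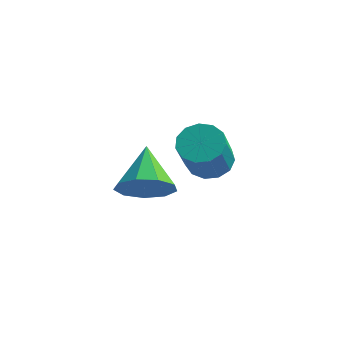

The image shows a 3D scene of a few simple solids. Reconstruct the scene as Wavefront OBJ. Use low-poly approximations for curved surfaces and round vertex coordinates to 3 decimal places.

v -1.203 -0.166 -2.221
v -0.67 0.104 -2.172
v -0.363 -0.704 -1.07
v -0.897 -0.974 -1.119
v -0.885 0.282 -1.981
v -0.578 -0.526 -0.879
v -1.201 0.318 -1.866
v -0.894 -0.49 -0.765
v -1.518 0.2 -1.864
v -1.211 -0.607 -0.763
v -1.735 -0.034 -1.975
v -1.428 -0.841 -0.874
v -1.783 -0.31 -2.164
v -1.476 -1.118 -1.063
v -1.648 -0.54 -2.371
v -1.341 -1.348 -1.27
v -1.371 -0.652 -2.53
v -1.064 -1.46 -1.429
v -1.041 -0.609 -2.591
v -0.734 -1.417 -1.49
v -0.763 -0.426 -2.534
v -0.456 -1.234 -1.433
v -0.624 -0.16 -2.378
v -0.318 -0.968 -1.276
v -3.216 -0.019 -4.117
v -2.648 0.522 -4.274
v -3.884 0.919 -3.303
v -3.048 0.559 -4.645
v -3.528 0.325 -4.769
v -3.861 -0.069 -4.588
v -3.893 -0.44 -4.187
v -3.608 -0.614 -3.753
v -3.14 -0.509 -3.49
v -2.708 -0.176 -3.52
v -2.513 0.232 -3.83
f 2 1 5
f 2 5 3
f 3 5 6
f 3 6 4
f 5 1 7
f 5 7 6
f 6 7 8
f 6 8 4
f 7 1 9
f 7 9 8
f 8 9 10
f 8 10 4
f 9 1 11
f 9 11 10
f 10 11 12
f 10 12 4
f 11 1 13
f 11 13 12
f 12 13 14
f 12 14 4
f 13 1 15
f 13 15 14
f 14 15 16
f 14 16 4
f 15 1 17
f 15 17 16
f 16 17 18
f 16 18 4
f 17 1 19
f 17 19 18
f 18 19 20
f 18 20 4
f 19 1 21
f 19 21 20
f 20 21 22
f 20 22 4
f 21 1 23
f 21 23 22
f 22 23 24
f 22 24 4
f 23 1 2
f 23 2 24
f 24 2 3
f 24 3 4
f 26 25 28
f 26 28 27
f 28 25 29
f 28 29 27
f 29 25 30
f 29 30 27
f 30 25 31
f 30 31 27
f 31 25 32
f 31 32 27
f 32 25 33
f 32 33 27
f 33 25 34
f 33 34 27
f 34 25 35
f 34 35 27
f 35 25 26
f 35 26 27



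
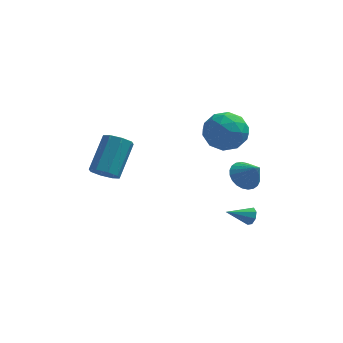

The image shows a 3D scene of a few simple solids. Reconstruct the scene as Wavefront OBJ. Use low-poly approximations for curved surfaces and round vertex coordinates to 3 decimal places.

v 2.473 1.632 -1.467
v 2.733 1.493 -1.05
v 1.327 1.208 -0.893
v 2.606 1.862 -1.031
v 2.402 2.096 -1.267
v 2.239 2.058 -1.62
v 2.214 1.771 -1.883
v 2.34 1.402 -1.902
v 2.545 1.168 -1.666
v 2.707 1.206 -1.313
v 0.134 4.068 2.856
v 0.895 4.679 3.514
v 1.525 2.861 2.366
v 2.286 3.472 3.024
v 1.43 2.85 3.54
v 0.57 3.596 3.842
v 1.85 3.944 2.038
v 0.99 4.69 2.34
v 1.956 4.602 3.008
v 1.696 3.926 3.937
v 0.724 3.614 1.943
v 0.464 2.938 2.872
v 0.392 4.479 3.228
v 2.028 3.061 2.652
v 1.524 2.695 2.955
v 1.972 3.054 3.342
v 0.201 3.843 3.421
v 0.649 4.202 3.808
v 0.963 3.127 3.823
v 1.771 3.338 2.072
v 2.219 3.697 2.459
v 0.448 4.486 2.538
v 0.896 4.845 2.925
v 1.457 4.413 2.057
v 1.464 4.794 3.317
v 2.281 4.084 3.03
v 2.025 4.362 2.45
v 1.52 4.8 2.627
v 1.311 4.396 3.863
v 2.129 3.687 3.575
v 1.625 3.321 3.878
v 1.12 3.76 4.056
v 1.935 4.351 3.566
v 0.291 3.853 2.305
v 1.109 3.144 2.017
v 1.3 3.78 1.824
v 0.795 4.219 2.002
v 0.139 3.456 2.85
v 0.956 2.746 2.563
v 0.9 2.74 3.253
v 0.395 3.178 3.43
v 0.485 3.189 2.314
v -4.264 1.151 1.591
v -3.566 1.17 1.29
v -3.019 2.648 2.647
v -3.716 2.629 2.949
v -3.931 1.542 1.031
v -3.384 3.02 2.389
v -4.49 1.685 1.101
v -3.943 3.163 2.458
v -4.917 1.515 1.458
v -4.37 2.994 2.815
v -4.961 1.132 1.893
v -4.414 2.61 3.25
v -4.596 0.76 2.151
v -4.049 2.238 3.509
v -4.037 0.617 2.082
v -3.49 2.095 3.439
v -3.61 0.786 1.725
v -3.063 2.265 3.082
v 2.159 1.58 1.405
v 2.578 1.123 0.854
v 2.841 1.06 2.355
v 2.761 1.389 0.867
v 2.853 1.685 0.963
v 2.839 1.964 1.126
v 2.722 2.185 1.332
v 2.519 2.314 1.548
v 2.261 2.331 1.743
v 1.987 2.234 1.887
v 1.74 2.037 1.957
v 1.556 1.771 1.943
v 1.464 1.475 1.847
v 1.478 1.196 1.684
v 1.595 0.975 1.479
v 1.799 0.846 1.262
v 2.057 0.829 1.067
v 2.33 0.926 0.924
f 2 1 4
f 2 4 3
f 4 1 5
f 4 5 3
f 5 1 6
f 5 6 3
f 6 1 7
f 6 7 3
f 7 1 8
f 7 8 3
f 8 1 9
f 8 9 3
f 9 1 10
f 9 10 3
f 10 1 2
f 10 2 3
f 11 48 27
f 48 22 51
f 27 51 16
f 48 51 27
f 11 27 23
f 27 16 28
f 23 28 12
f 27 28 23
f 11 23 32
f 23 12 33
f 32 33 18
f 23 33 32
f 11 32 44
f 32 18 47
f 44 47 21
f 32 47 44
f 11 44 48
f 44 21 52
f 48 52 22
f 44 52 48
f 12 28 39
f 28 16 42
f 39 42 20
f 28 42 39
f 16 51 29
f 51 22 50
f 29 50 15
f 51 50 29
f 22 52 49
f 52 21 45
f 49 45 13
f 52 45 49
f 21 47 46
f 47 18 34
f 46 34 17
f 47 34 46
f 18 33 38
f 33 12 35
f 38 35 19
f 33 35 38
f 14 40 26
f 40 20 41
f 26 41 15
f 40 41 26
f 14 26 24
f 26 15 25
f 24 25 13
f 26 25 24
f 14 24 31
f 24 13 30
f 31 30 17
f 24 30 31
f 14 31 36
f 31 17 37
f 36 37 19
f 31 37 36
f 14 36 40
f 36 19 43
f 40 43 20
f 36 43 40
f 15 41 29
f 41 20 42
f 29 42 16
f 41 42 29
f 13 25 49
f 25 15 50
f 49 50 22
f 25 50 49
f 17 30 46
f 30 13 45
f 46 45 21
f 30 45 46
f 19 37 38
f 37 17 34
f 38 34 18
f 37 34 38
f 20 43 39
f 43 19 35
f 39 35 12
f 43 35 39
f 54 53 57
f 54 57 55
f 55 57 58
f 55 58 56
f 57 53 59
f 57 59 58
f 58 59 60
f 58 60 56
f 59 53 61
f 59 61 60
f 60 61 62
f 60 62 56
f 61 53 63
f 61 63 62
f 62 63 64
f 62 64 56
f 63 53 65
f 63 65 64
f 64 65 66
f 64 66 56
f 65 53 67
f 65 67 66
f 66 67 68
f 66 68 56
f 67 53 69
f 67 69 68
f 68 69 70
f 68 70 56
f 69 53 54
f 69 54 70
f 70 54 55
f 70 55 56
f 72 71 74
f 72 74 73
f 74 71 75
f 74 75 73
f 75 71 76
f 75 76 73
f 76 71 77
f 76 77 73
f 77 71 78
f 77 78 73
f 78 71 79
f 78 79 73
f 79 71 80
f 79 80 73
f 80 71 81
f 80 81 73
f 81 71 82
f 81 82 73
f 82 71 83
f 82 83 73
f 83 71 84
f 83 84 73
f 84 71 85
f 84 85 73
f 85 71 86
f 85 86 73
f 86 71 87
f 86 87 73
f 87 71 88
f 87 88 73
f 88 71 72
f 88 72 73



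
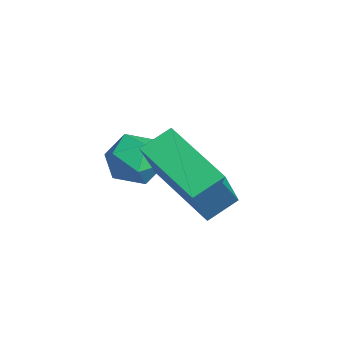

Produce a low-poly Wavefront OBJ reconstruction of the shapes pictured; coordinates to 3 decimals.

v 3.572 -0.445 3.617
v 3.401 0.321 4.058
v 2.485 0.2 2.08
v 2.314 0.965 2.521
v 5.106 0.335 2.859
v 4.935 1.1 3.3
v 4.019 0.979 1.322
v 3.848 1.745 1.763
v 1.863 0.402 2.765
v 2.468 -0.024 3.039
v 1.792 -0.356 1.741
v 2.397 -0.782 2.015
v 1.7 -0.804 2.383
v 1.744 -0.336 3.016
v 2.516 -0.044 1.764
v 2.56 0.424 2.397
v 2.871 -0.3 2.42
v 2.367 -0.77 2.803
v 1.893 0.39 1.977
v 1.389 -0.08 2.36
f 2 4 1
f 5 2 1
f 1 4 3
f 3 5 1
f 2 8 4
f 6 2 5
f 6 8 2
f 4 8 3
f 7 5 3
f 3 8 7
f 7 6 5
f 8 6 7
f 9 20 14
f 9 14 10
f 9 10 16
f 9 16 19
f 9 19 20
f 10 14 18
f 14 20 13
f 20 19 11
f 19 16 15
f 16 10 17
f 12 18 13
f 12 13 11
f 12 11 15
f 12 15 17
f 12 17 18
f 13 18 14
f 11 13 20
f 15 11 19
f 17 15 16
f 18 17 10



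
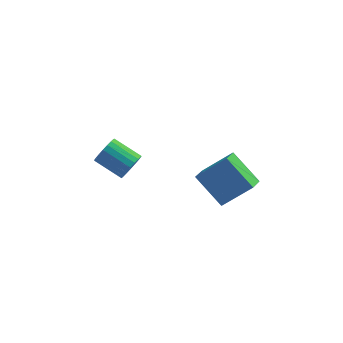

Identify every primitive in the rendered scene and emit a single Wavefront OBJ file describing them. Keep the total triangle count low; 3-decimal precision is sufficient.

v -1.282 -1.728 0.95
v -0.848 -1.494 1.58
v -2.223 -0.877 2.299
v -2.658 -1.112 1.67
v -0.832 -1.227 1.382
v -2.208 -0.611 2.101
v -0.894 -1.047 1.109
v -2.269 -0.431 1.828
v -1.023 -0.985 0.809
v -2.399 -0.368 1.528
v -1.197 -1.051 0.533
v -2.572 -0.435 1.252
v -1.386 -1.234 0.33
v -2.761 -0.618 1.049
v -1.556 -1.503 0.233
v -2.932 -0.887 0.953
v -1.68 -1.811 0.261
v -3.055 -1.194 0.98
v -1.734 -2.104 0.408
v -3.11 -1.488 1.127
v -1.711 -2.333 0.649
v -3.086 -1.716 1.368
v -1.613 -2.456 0.942
v -2.989 -1.84 1.661
v -1.458 -2.454 1.236
v -2.834 -1.838 1.955
v -1.273 -2.327 1.481
v -2.648 -1.711 2.2
v -1.089 -2.096 1.634
v -2.465 -1.479 2.354
v -0.939 -1.801 1.669
v -2.314 -1.185 2.389
v 1.885 -3.074 1.661
v 3.351 -2.952 3.059
v 2.163 -2.154 1.29
v 3.629 -2.032 2.688
v 3.191 -3.988 0.372
v 4.657 -3.866 1.77
v 3.469 -3.068 0.001
v 4.935 -2.946 1.399
f 2 1 5
f 2 5 3
f 3 5 6
f 3 6 4
f 5 1 7
f 5 7 6
f 6 7 8
f 6 8 4
f 7 1 9
f 7 9 8
f 8 9 10
f 8 10 4
f 9 1 11
f 9 11 10
f 10 11 12
f 10 12 4
f 11 1 13
f 11 13 12
f 12 13 14
f 12 14 4
f 13 1 15
f 13 15 14
f 14 15 16
f 14 16 4
f 15 1 17
f 15 17 16
f 16 17 18
f 16 18 4
f 17 1 19
f 17 19 18
f 18 19 20
f 18 20 4
f 19 1 21
f 19 21 20
f 20 21 22
f 20 22 4
f 21 1 23
f 21 23 22
f 22 23 24
f 22 24 4
f 23 1 25
f 23 25 24
f 24 25 26
f 24 26 4
f 25 1 27
f 25 27 26
f 26 27 28
f 26 28 4
f 27 1 29
f 27 29 28
f 28 29 30
f 28 30 4
f 29 1 31
f 29 31 30
f 30 31 32
f 30 32 4
f 31 1 2
f 31 2 32
f 32 2 3
f 32 3 4
f 34 36 33
f 37 34 33
f 33 36 35
f 35 37 33
f 34 40 36
f 38 34 37
f 38 40 34
f 36 40 35
f 39 37 35
f 35 40 39
f 39 38 37
f 40 38 39



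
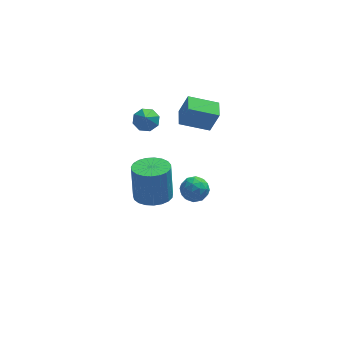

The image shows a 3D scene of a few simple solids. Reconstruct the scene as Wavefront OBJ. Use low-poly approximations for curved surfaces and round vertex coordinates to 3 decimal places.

v 0.772 -0.293 -0.711
v 1.4 -0.907 -0.567
v 1.356 -0.541 1.194
v 0.728 0.073 1.051
v 1.602 -0.603 -0.626
v 1.558 -0.236 1.136
v 1.661 -0.245 -0.699
v 1.617 0.122 1.063
v 1.565 0.105 -0.774
v 1.521 0.472 0.988
v 1.333 0.386 -0.838
v 1.289 0.752 0.923
v 1.004 0.549 -0.88
v 0.96 0.916 0.881
v 0.634 0.567 -0.893
v 0.59 0.934 0.868
v 0.289 0.436 -0.875
v 0.245 0.803 0.887
v 0.027 0.179 -0.828
v -0.017 0.545 0.934
v -0.107 -0.16 -0.761
v -0.151 0.207 1.001
v -0.088 -0.522 -0.685
v -0.132 -0.155 1.077
v 0.08 -0.844 -0.613
v 0.036 -0.477 1.148
v 0.367 -1.071 -0.559
v 0.323 -0.704 1.203
v 0.724 -1.164 -0.531
v 0.68 -0.797 1.231
v 1.09 -1.106 -0.534
v 1.045 -0.739 1.228
v 2.228 2.209 -2.884
v 2.74 2.67 -2.627
v 3.06 1.37 -3.033
v 3.572 1.831 -2.776
v 3.057 1.563 -2.323
v 2.543 2.082 -2.231
v 3.257 1.958 -3.429
v 2.743 2.477 -3.337
v 3.376 2.516 -2.963
v 3.252 2.271 -2.28
v 2.548 1.769 -3.38
v 2.424 1.524 -2.697
v 2.411 2.513 -2.742
v 3.389 1.527 -2.918
v 3.086 1.369 -2.652
v 3.387 1.641 -2.5
v 2.295 2.167 -2.51
v 2.596 2.439 -2.358
v 2.782 1.788 -2.18
v 3.204 1.601 -3.302
v 3.505 1.873 -3.15
v 2.413 2.399 -3.16
v 2.714 2.671 -3.008
v 3.018 2.252 -3.48
v 3.086 2.694 -2.789
v 3.575 2.2 -2.876
v 3.39 2.275 -3.26
v 3.088 2.58 -3.206
v 3.013 2.55 -2.387
v 3.502 2.057 -2.475
v 3.199 1.899 -2.209
v 2.897 2.204 -2.155
v 3.387 2.459 -2.585
v 2.298 1.983 -3.185
v 2.787 1.49 -3.273
v 2.903 1.836 -3.505
v 2.601 2.141 -3.451
v 2.225 1.84 -2.784
v 2.714 1.346 -2.871
v 2.712 1.46 -2.454
v 2.41 1.765 -2.4
v 2.413 1.581 -3.075
v 0.68 1.813 2.803
v 1.199 1.53 2.617
v 0.58 0.987 3.777
v 1.284 1.882 2.924
v 1.015 2.193 3.16
v 0.549 2.281 3.187
v 0.16 2.095 2.989
v 0.076 1.743 2.683
v 0.345 1.432 2.446
v 0.811 1.344 2.419
v 2.093 1.356 2.796
v 2.495 1.254 3.933
v 2.187 2.28 2.846
v 2.589 2.177 3.982
v 3.471 1.243 2.298
v 3.873 1.14 3.434
v 3.565 2.166 2.347
v 3.967 2.064 3.484
f 2 1 5
f 2 5 3
f 3 5 6
f 3 6 4
f 5 1 7
f 5 7 6
f 6 7 8
f 6 8 4
f 7 1 9
f 7 9 8
f 8 9 10
f 8 10 4
f 9 1 11
f 9 11 10
f 10 11 12
f 10 12 4
f 11 1 13
f 11 13 12
f 12 13 14
f 12 14 4
f 13 1 15
f 13 15 14
f 14 15 16
f 14 16 4
f 15 1 17
f 15 17 16
f 16 17 18
f 16 18 4
f 17 1 19
f 17 19 18
f 18 19 20
f 18 20 4
f 19 1 21
f 19 21 20
f 20 21 22
f 20 22 4
f 21 1 23
f 21 23 22
f 22 23 24
f 22 24 4
f 23 1 25
f 23 25 24
f 24 25 26
f 24 26 4
f 25 1 27
f 25 27 26
f 26 27 28
f 26 28 4
f 27 1 29
f 27 29 28
f 28 29 30
f 28 30 4
f 29 1 31
f 29 31 30
f 30 31 32
f 30 32 4
f 31 1 2
f 31 2 32
f 32 2 3
f 32 3 4
f 33 70 49
f 70 44 73
f 49 73 38
f 70 73 49
f 33 49 45
f 49 38 50
f 45 50 34
f 49 50 45
f 33 45 54
f 45 34 55
f 54 55 40
f 45 55 54
f 33 54 66
f 54 40 69
f 66 69 43
f 54 69 66
f 33 66 70
f 66 43 74
f 70 74 44
f 66 74 70
f 34 50 61
f 50 38 64
f 61 64 42
f 50 64 61
f 38 73 51
f 73 44 72
f 51 72 37
f 73 72 51
f 44 74 71
f 74 43 67
f 71 67 35
f 74 67 71
f 43 69 68
f 69 40 56
f 68 56 39
f 69 56 68
f 40 55 60
f 55 34 57
f 60 57 41
f 55 57 60
f 36 62 48
f 62 42 63
f 48 63 37
f 62 63 48
f 36 48 46
f 48 37 47
f 46 47 35
f 48 47 46
f 36 46 53
f 46 35 52
f 53 52 39
f 46 52 53
f 36 53 58
f 53 39 59
f 58 59 41
f 53 59 58
f 36 58 62
f 58 41 65
f 62 65 42
f 58 65 62
f 37 63 51
f 63 42 64
f 51 64 38
f 63 64 51
f 35 47 71
f 47 37 72
f 71 72 44
f 47 72 71
f 39 52 68
f 52 35 67
f 68 67 43
f 52 67 68
f 41 59 60
f 59 39 56
f 60 56 40
f 59 56 60
f 42 65 61
f 65 41 57
f 61 57 34
f 65 57 61
f 76 75 78
f 76 78 77
f 78 75 79
f 78 79 77
f 79 75 80
f 79 80 77
f 80 75 81
f 80 81 77
f 81 75 82
f 81 82 77
f 82 75 83
f 82 83 77
f 83 75 84
f 83 84 77
f 84 75 76
f 84 76 77
f 86 88 85
f 89 86 85
f 85 88 87
f 87 89 85
f 86 92 88
f 90 86 89
f 90 92 86
f 88 92 87
f 91 89 87
f 87 92 91
f 91 90 89
f 92 90 91



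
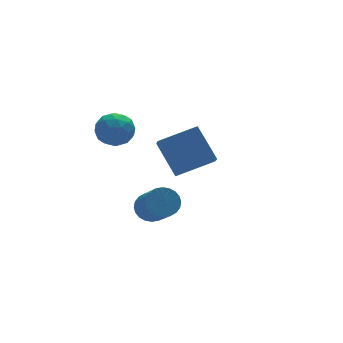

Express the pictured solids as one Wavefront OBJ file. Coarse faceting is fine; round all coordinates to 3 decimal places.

v -0.169 -1.339 -3.362
v 0.214 -1.818 -3.861
v 0.011 -3.379 -2.517
v -0.371 -2.901 -2.018
v 0.448 -1.705 -3.694
v 0.245 -3.267 -2.35
v 0.588 -1.537 -3.477
v 0.385 -3.098 -2.133
v 0.612 -1.338 -3.243
v 0.41 -2.9 -1.899
v 0.518 -1.14 -3.027
v 0.316 -2.701 -1.683
v 0.32 -0.972 -2.861
v 0.117 -2.533 -1.517
v 0.047 -0.86 -2.772
v -0.156 -2.421 -1.428
v -0.259 -0.821 -2.773
v -0.462 -2.382 -1.429
v -0.551 -0.861 -2.863
v -0.754 -2.422 -1.519
v -0.785 -0.973 -3.03
v -0.988 -2.535 -1.686
v -0.925 -1.142 -3.247
v -1.128 -2.703 -1.903
v -0.95 -1.34 -3.481
v -1.152 -2.902 -2.137
v -0.856 -1.539 -3.697
v -1.058 -3.1 -2.353
v -0.657 -1.707 -3.863
v -0.86 -3.268 -2.519
v -0.384 -1.819 -3.952
v -0.587 -3.38 -2.608
v -0.078 -1.858 -3.951
v -0.281 -3.419 -2.607
v 2.499 1.469 -3.686
v 2.211 2.862 -2.156
v 3.016 2.604 -4.623
v 2.727 3.998 -3.093
v 4.413 1.142 -3.027
v 4.124 2.536 -1.497
v 4.929 2.278 -3.964
v 4.641 3.671 -2.434
v -0.3 3.937 -0.728
v 0.267 3.949 -1.55
v 0.193 2.431 -0.41
v 0.76 2.443 -1.232
v 1 3.018 -0.451
v 0.695 3.948 -0.647
v -0.235 2.432 -1.313
v -0.54 3.362 -1.509
v 0.308 3.019 -1.911
v 1.071 3.381 -1.378
v -0.611 2.999 -0.582
v 0.152 3.361 -0.049
v -0.06 4.075 -1.167
v 0.52 2.305 -0.793
v 0.66 2.642 -0.334
v 0.994 2.65 -0.817
v 0.192 4.075 -0.636
v 0.525 4.082 -1.119
v 0.956 3.534 -0.473
v -0.065 2.298 -0.841
v 0.268 2.305 -1.324
v -0.534 3.73 -1.143
v -0.2 3.738 -1.626
v -0.496 2.846 -1.487
v 0.298 3.536 -1.862
v 0.587 2.651 -1.675
v 0.002 2.644 -1.723
v -0.177 3.191 -1.839
v 0.746 3.749 -1.549
v 1.036 2.863 -1.362
v 1.177 3.201 -0.903
v 0.998 3.748 -1.018
v 0.77 3.202 -1.761
v -0.576 3.517 -0.598
v -0.286 2.631 -0.411
v -0.538 2.632 -0.942
v -0.717 3.179 -1.057
v -0.127 3.729 -0.285
v 0.162 2.844 -0.098
v 0.637 3.189 -0.121
v 0.458 3.736 -0.237
v -0.31 3.178 -0.199
f 2 1 5
f 2 5 3
f 3 5 6
f 3 6 4
f 5 1 7
f 5 7 6
f 6 7 8
f 6 8 4
f 7 1 9
f 7 9 8
f 8 9 10
f 8 10 4
f 9 1 11
f 9 11 10
f 10 11 12
f 10 12 4
f 11 1 13
f 11 13 12
f 12 13 14
f 12 14 4
f 13 1 15
f 13 15 14
f 14 15 16
f 14 16 4
f 15 1 17
f 15 17 16
f 16 17 18
f 16 18 4
f 17 1 19
f 17 19 18
f 18 19 20
f 18 20 4
f 19 1 21
f 19 21 20
f 20 21 22
f 20 22 4
f 21 1 23
f 21 23 22
f 22 23 24
f 22 24 4
f 23 1 25
f 23 25 24
f 24 25 26
f 24 26 4
f 25 1 27
f 25 27 26
f 26 27 28
f 26 28 4
f 27 1 29
f 27 29 28
f 28 29 30
f 28 30 4
f 29 1 31
f 29 31 30
f 30 31 32
f 30 32 4
f 31 1 33
f 31 33 32
f 32 33 34
f 32 34 4
f 33 1 2
f 33 2 34
f 34 2 3
f 34 3 4
f 36 38 35
f 39 36 35
f 35 38 37
f 37 39 35
f 36 42 38
f 40 36 39
f 40 42 36
f 38 42 37
f 41 39 37
f 37 42 41
f 41 40 39
f 42 40 41
f 43 80 59
f 80 54 83
f 59 83 48
f 80 83 59
f 43 59 55
f 59 48 60
f 55 60 44
f 59 60 55
f 43 55 64
f 55 44 65
f 64 65 50
f 55 65 64
f 43 64 76
f 64 50 79
f 76 79 53
f 64 79 76
f 43 76 80
f 76 53 84
f 80 84 54
f 76 84 80
f 44 60 71
f 60 48 74
f 71 74 52
f 60 74 71
f 48 83 61
f 83 54 82
f 61 82 47
f 83 82 61
f 54 84 81
f 84 53 77
f 81 77 45
f 84 77 81
f 53 79 78
f 79 50 66
f 78 66 49
f 79 66 78
f 50 65 70
f 65 44 67
f 70 67 51
f 65 67 70
f 46 72 58
f 72 52 73
f 58 73 47
f 72 73 58
f 46 58 56
f 58 47 57
f 56 57 45
f 58 57 56
f 46 56 63
f 56 45 62
f 63 62 49
f 56 62 63
f 46 63 68
f 63 49 69
f 68 69 51
f 63 69 68
f 46 68 72
f 68 51 75
f 72 75 52
f 68 75 72
f 47 73 61
f 73 52 74
f 61 74 48
f 73 74 61
f 45 57 81
f 57 47 82
f 81 82 54
f 57 82 81
f 49 62 78
f 62 45 77
f 78 77 53
f 62 77 78
f 51 69 70
f 69 49 66
f 70 66 50
f 69 66 70
f 52 75 71
f 75 51 67
f 71 67 44
f 75 67 71



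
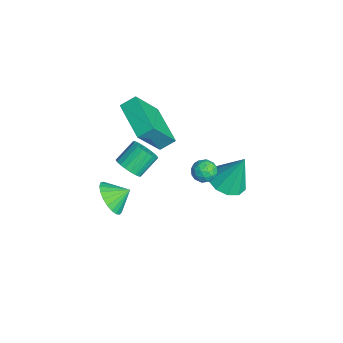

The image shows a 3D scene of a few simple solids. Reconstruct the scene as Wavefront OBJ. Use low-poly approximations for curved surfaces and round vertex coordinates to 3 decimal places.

v -2.793 -0.844 1.774
v -2.179 -1.956 3.558
v -2.835 -0.122 2.239
v -2.221 -1.234 4.023
v -0.799 -0.446 1.337
v -0.185 -1.558 3.121
v -0.841 0.276 1.802
v -0.227 -0.836 3.586
v 0.703 -2.957 -0.157
v 1.395 -2.69 -0.701
v 0.777 -2.103 0.357
v 1.091 -2.552 -0.886
v 0.719 -2.483 -0.946
v 0.345 -2.497 -0.869
v 0.032 -2.59 -0.669
v -0.165 -2.747 -0.381
v -0.211 -2.94 -0.054
v -0.1 -3.136 0.255
v 0.15 -3.301 0.493
v 0.496 -3.406 0.618
v 0.877 -3.434 0.609
v 1.229 -3.38 0.468
v 1.489 -3.252 0.218
v 1.613 -3.073 -0.096
v 1.58 -2.875 -0.421
v 1.479 -2.288 2.777
v 1.893 -1.833 2.488
v 1.495 -0.996 3.234
v 1.081 -1.452 3.523
v 1.659 -1.806 2.332
v 1.26 -0.969 3.079
v 1.393 -1.862 2.254
v 0.994 -1.026 3
v 1.142 -1.993 2.265
v 0.744 -1.156 3.012
v 0.95 -2.174 2.366
v 0.551 -1.337 3.112
v 0.849 -2.375 2.537
v 0.45 -1.538 3.284
v 0.857 -2.561 2.75
v 0.458 -1.725 3.496
v 0.973 -2.7 2.967
v 0.574 -1.863 3.714
v 1.176 -2.768 3.152
v 0.777 -1.931 3.898
v 1.432 -2.752 3.271
v 1.033 -1.916 4.018
v 1.696 -2.657 3.305
v 1.297 -1.821 4.052
v 1.922 -2.498 3.248
v 1.523 -1.661 3.995
v 2.072 -2.302 3.109
v 1.673 -1.466 3.856
v 2.12 -2.104 2.913
v 1.721 -1.268 3.66
v 2.057 -1.938 2.693
v 1.658 -1.102 3.44
v -1.908 2.907 -2.984
v -0.939 2.712 -3.029
v -1.672 3.673 -1.196
v -1.029 3.272 -3.257
v -1.456 3.693 -3.381
v -2.055 3.814 -3.353
v -2.598 3.588 -3.185
v -2.878 3.103 -2.94
v -2.787 2.542 -2.712
v -2.361 2.121 -2.588
v -1.762 2 -2.615
v -1.219 2.226 -2.784
v -0.203 1.993 0.134
v 0.214 1.788 -0.308
v -0.714 1.092 0.068
v -0.297 0.887 -0.374
v -0.108 0.964 0.234
v 0.208 1.521 0.275
v -0.708 1.359 -0.515
v -0.392 1.916 -0.474
v -0.098 1.397 -0.709
v 0.273 1.153 -0.247
v -0.773 1.727 0.007
v -0.402 1.483 0.469
v 0.05 1.97 -0.081
v -0.55 0.91 -0.159
v -0.439 0.955 0.199
v -0.194 0.835 -0.061
v 0.047 1.812 0.261
v 0.292 1.692 0.001
v 0.103 1.208 0.32
v -0.792 1.188 -0.241
v -0.547 1.068 -0.501
v -0.306 2.045 -0.179
v -0.061 1.925 -0.439
v -0.603 1.672 -0.56
v 0.112 1.62 -0.577
v -0.188 1.09 -0.616
v -0.43 1.367 -0.698
v -0.244 1.695 -0.674
v 0.33 1.476 -0.305
v 0.03 0.946 -0.344
v 0.141 0.991 0.014
v 0.327 1.319 0.038
v 0.147 1.246 -0.541
v -0.53 1.934 0.104
v -0.83 1.404 0.065
v -0.827 1.561 -0.278
v -0.641 1.889 -0.254
v -0.312 1.79 0.376
v -0.612 1.26 0.337
v -0.256 1.185 0.434
v -0.07 1.513 0.458
v -0.647 1.634 0.301
f 2 4 1
f 5 2 1
f 1 4 3
f 3 5 1
f 2 8 4
f 6 2 5
f 6 8 2
f 4 8 3
f 7 5 3
f 3 8 7
f 7 6 5
f 8 6 7
f 10 9 12
f 10 12 11
f 12 9 13
f 12 13 11
f 13 9 14
f 13 14 11
f 14 9 15
f 14 15 11
f 15 9 16
f 15 16 11
f 16 9 17
f 16 17 11
f 17 9 18
f 17 18 11
f 18 9 19
f 18 19 11
f 19 9 20
f 19 20 11
f 20 9 21
f 20 21 11
f 21 9 22
f 21 22 11
f 22 9 23
f 22 23 11
f 23 9 24
f 23 24 11
f 24 9 25
f 24 25 11
f 25 9 10
f 25 10 11
f 27 26 30
f 27 30 28
f 28 30 31
f 28 31 29
f 30 26 32
f 30 32 31
f 31 32 33
f 31 33 29
f 32 26 34
f 32 34 33
f 33 34 35
f 33 35 29
f 34 26 36
f 34 36 35
f 35 36 37
f 35 37 29
f 36 26 38
f 36 38 37
f 37 38 39
f 37 39 29
f 38 26 40
f 38 40 39
f 39 40 41
f 39 41 29
f 40 26 42
f 40 42 41
f 41 42 43
f 41 43 29
f 42 26 44
f 42 44 43
f 43 44 45
f 43 45 29
f 44 26 46
f 44 46 45
f 45 46 47
f 45 47 29
f 46 26 48
f 46 48 47
f 47 48 49
f 47 49 29
f 48 26 50
f 48 50 49
f 49 50 51
f 49 51 29
f 50 26 52
f 50 52 51
f 51 52 53
f 51 53 29
f 52 26 54
f 52 54 53
f 53 54 55
f 53 55 29
f 54 26 56
f 54 56 55
f 55 56 57
f 55 57 29
f 56 26 27
f 56 27 57
f 57 27 28
f 57 28 29
f 59 58 61
f 59 61 60
f 61 58 62
f 61 62 60
f 62 58 63
f 62 63 60
f 63 58 64
f 63 64 60
f 64 58 65
f 64 65 60
f 65 58 66
f 65 66 60
f 66 58 67
f 66 67 60
f 67 58 68
f 67 68 60
f 68 58 69
f 68 69 60
f 69 58 59
f 69 59 60
f 70 107 86
f 107 81 110
f 86 110 75
f 107 110 86
f 70 86 82
f 86 75 87
f 82 87 71
f 86 87 82
f 70 82 91
f 82 71 92
f 91 92 77
f 82 92 91
f 70 91 103
f 91 77 106
f 103 106 80
f 91 106 103
f 70 103 107
f 103 80 111
f 107 111 81
f 103 111 107
f 71 87 98
f 87 75 101
f 98 101 79
f 87 101 98
f 75 110 88
f 110 81 109
f 88 109 74
f 110 109 88
f 81 111 108
f 111 80 104
f 108 104 72
f 111 104 108
f 80 106 105
f 106 77 93
f 105 93 76
f 106 93 105
f 77 92 97
f 92 71 94
f 97 94 78
f 92 94 97
f 73 99 85
f 99 79 100
f 85 100 74
f 99 100 85
f 73 85 83
f 85 74 84
f 83 84 72
f 85 84 83
f 73 83 90
f 83 72 89
f 90 89 76
f 83 89 90
f 73 90 95
f 90 76 96
f 95 96 78
f 90 96 95
f 73 95 99
f 95 78 102
f 99 102 79
f 95 102 99
f 74 100 88
f 100 79 101
f 88 101 75
f 100 101 88
f 72 84 108
f 84 74 109
f 108 109 81
f 84 109 108
f 76 89 105
f 89 72 104
f 105 104 80
f 89 104 105
f 78 96 97
f 96 76 93
f 97 93 77
f 96 93 97
f 79 102 98
f 102 78 94
f 98 94 71
f 102 94 98



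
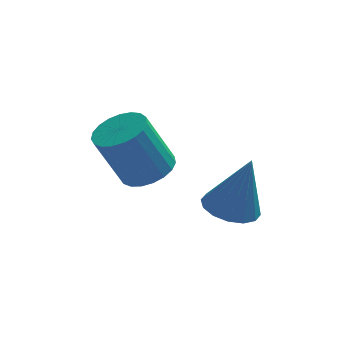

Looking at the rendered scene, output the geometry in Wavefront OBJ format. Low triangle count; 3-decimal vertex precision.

v 0.782 3.28 0.42
v 1.278 3.851 0.276
v 1.278 3.28 2.12
v 0.938 4.033 0.375
v 0.556 4.013 0.487
v 0.234 3.797 0.58
v 0.06 3.442 0.631
v 0.078 3.044 0.626
v 0.286 2.709 0.565
v 0.626 2.527 0.466
v 1.008 2.547 0.354
v 1.33 2.763 0.261
v 1.505 3.118 0.21
v 1.486 3.516 0.215
v -1.201 3.868 1.542
v -0.648 3.424 1.785
v -1.345 3.388 3.302
v -1.899 3.832 3.058
v -0.534 3.709 1.844
v -1.231 3.672 3.361
v -0.535 4.02 1.851
v -1.233 3.984 3.368
v -0.652 4.306 1.805
v -1.349 4.269 3.322
v -0.863 4.516 1.712
v -1.561 4.479 3.229
v -1.133 4.613 1.591
v -1.831 4.577 3.108
v -1.415 4.582 1.46
v -2.113 4.546 2.977
v -1.66 4.428 1.344
v -2.357 4.392 2.861
v -1.825 4.177 1.262
v -2.523 4.14 2.779
v -1.883 3.872 1.228
v -2.58 3.836 2.745
v -1.822 3.567 1.249
v -2.52 3.53 2.766
v -1.655 3.313 1.32
v -2.352 3.277 2.837
v -1.409 3.156 1.429
v -2.106 3.12 2.946
v -1.127 3.122 1.558
v -1.824 3.086 3.075
v -0.858 3.217 1.684
v -1.555 3.181 3.201
f 2 1 4
f 2 4 3
f 4 1 5
f 4 5 3
f 5 1 6
f 5 6 3
f 6 1 7
f 6 7 3
f 7 1 8
f 7 8 3
f 8 1 9
f 8 9 3
f 9 1 10
f 9 10 3
f 10 1 11
f 10 11 3
f 11 1 12
f 11 12 3
f 12 1 13
f 12 13 3
f 13 1 14
f 13 14 3
f 14 1 2
f 14 2 3
f 16 15 19
f 16 19 17
f 17 19 20
f 17 20 18
f 19 15 21
f 19 21 20
f 20 21 22
f 20 22 18
f 21 15 23
f 21 23 22
f 22 23 24
f 22 24 18
f 23 15 25
f 23 25 24
f 24 25 26
f 24 26 18
f 25 15 27
f 25 27 26
f 26 27 28
f 26 28 18
f 27 15 29
f 27 29 28
f 28 29 30
f 28 30 18
f 29 15 31
f 29 31 30
f 30 31 32
f 30 32 18
f 31 15 33
f 31 33 32
f 32 33 34
f 32 34 18
f 33 15 35
f 33 35 34
f 34 35 36
f 34 36 18
f 35 15 37
f 35 37 36
f 36 37 38
f 36 38 18
f 37 15 39
f 37 39 38
f 38 39 40
f 38 40 18
f 39 15 41
f 39 41 40
f 40 41 42
f 40 42 18
f 41 15 43
f 41 43 42
f 42 43 44
f 42 44 18
f 43 15 45
f 43 45 44
f 44 45 46
f 44 46 18
f 45 15 16
f 45 16 46
f 46 16 17
f 46 17 18



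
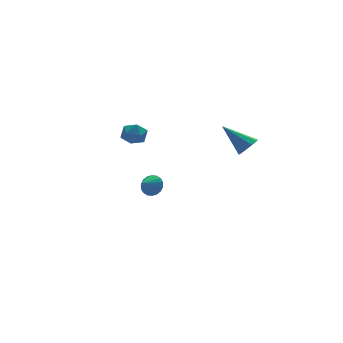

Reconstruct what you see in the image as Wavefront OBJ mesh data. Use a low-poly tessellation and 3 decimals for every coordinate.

v 2.08 3.289 -3.181
v 2.543 3.147 -2.647
v 1.26 2.871 -2.579
v 2.443 3.444 -2.578
v 2.271 3.71 -2.628
v 2.061 3.892 -2.787
v 1.855 3.955 -3.025
v 1.694 3.886 -3.293
v 1.609 3.699 -3.539
v 1.618 3.431 -3.714
v 1.718 3.134 -3.783
v 1.89 2.869 -3.733
v 2.1 2.686 -3.574
v 2.306 2.623 -3.336
v 2.467 2.692 -3.068
v 2.552 2.879 -2.822
v 3.916 -4.31 3.148
v 4.477 -3.911 3.195
v 3.004 -3.17 4.332
v 4.202 -3.763 2.841
v 3.794 -3.87 2.63
v 3.442 -4.183 2.662
v 3.312 -4.556 2.92
v 3.464 -4.814 3.285
v 3.828 -4.836 3.586
v 4.232 -4.612 3.681
v 4.488 -4.247 3.527
v -1.02 0.477 2.694
v -0.704 0.714 3.364
v 0.004 -0.214 2.456
v 0.32 0.023 3.126
v -0.295 -0.453 3.133
v -0.928 -0.026 3.28
v 0.228 0.526 2.54
v -0.405 0.953 2.687
v 0.067 0.745 3.269
v -0.256 0.139 3.636
v -0.444 0.361 2.184
v -0.767 -0.245 2.551
f 2 1 4
f 2 4 3
f 4 1 5
f 4 5 3
f 5 1 6
f 5 6 3
f 6 1 7
f 6 7 3
f 7 1 8
f 7 8 3
f 8 1 9
f 8 9 3
f 9 1 10
f 9 10 3
f 10 1 11
f 10 11 3
f 11 1 12
f 11 12 3
f 12 1 13
f 12 13 3
f 13 1 14
f 13 14 3
f 14 1 15
f 14 15 3
f 15 1 16
f 15 16 3
f 16 1 2
f 16 2 3
f 18 17 20
f 18 20 19
f 20 17 21
f 20 21 19
f 21 17 22
f 21 22 19
f 22 17 23
f 22 23 19
f 23 17 24
f 23 24 19
f 24 17 25
f 24 25 19
f 25 17 26
f 25 26 19
f 26 17 27
f 26 27 19
f 27 17 18
f 27 18 19
f 28 39 33
f 28 33 29
f 28 29 35
f 28 35 38
f 28 38 39
f 29 33 37
f 33 39 32
f 39 38 30
f 38 35 34
f 35 29 36
f 31 37 32
f 31 32 30
f 31 30 34
f 31 34 36
f 31 36 37
f 32 37 33
f 30 32 39
f 34 30 38
f 36 34 35
f 37 36 29



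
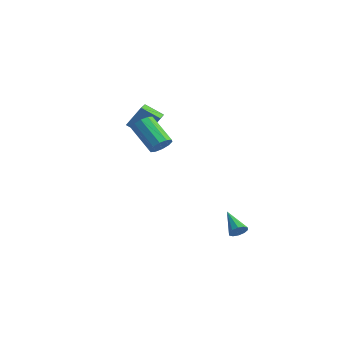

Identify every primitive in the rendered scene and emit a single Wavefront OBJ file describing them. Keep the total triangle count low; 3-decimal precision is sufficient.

v -0.19 0.403 1.469
v 0.11 0.013 1.939
v -1.41 0.147 3.02
v -1.71 0.537 2.551
v 0.205 0.414 2.022
v -1.315 0.548 3.104
v 0.149 0.811 1.895
v -1.371 0.944 2.977
v -0.037 1.052 1.605
v -1.556 1.185 2.687
v -0.281 1.045 1.263
v -1.8 1.178 2.345
v -0.49 0.793 1
v -2.01 0.927 2.081
v -0.585 0.392 0.916
v -2.105 0.526 1.998
v -0.529 -0.004 1.043
v -2.049 0.129 2.125
v -0.344 -0.245 1.333
v -1.863 -0.112 2.415
v -0.1 -0.238 1.675
v -1.619 -0.105 2.757
v 3.538 2.22 -4.045
v 3.835 2.303 -3.602
v 2.282 2.7 -3.295
v 3.836 2.585 -3.781
v 3.723 2.727 -4.061
v 3.539 2.675 -4.335
v 3.355 2.449 -4.498
v 3.241 2.136 -4.488
v 3.241 1.854 -4.309
v 3.354 1.712 -4.029
v 3.537 1.764 -3.755
v 3.721 1.99 -3.592
v -4.195 1.749 1.078
v -3.744 2.417 2.283
v -4.821 2.641 0.819
v -4.37 3.309 2.024
v -3.25 2.231 0.456
v -2.799 2.899 1.661
v -3.876 3.123 0.197
v -3.425 3.791 1.402
f 2 1 5
f 2 5 3
f 3 5 6
f 3 6 4
f 5 1 7
f 5 7 6
f 6 7 8
f 6 8 4
f 7 1 9
f 7 9 8
f 8 9 10
f 8 10 4
f 9 1 11
f 9 11 10
f 10 11 12
f 10 12 4
f 11 1 13
f 11 13 12
f 12 13 14
f 12 14 4
f 13 1 15
f 13 15 14
f 14 15 16
f 14 16 4
f 15 1 17
f 15 17 16
f 16 17 18
f 16 18 4
f 17 1 19
f 17 19 18
f 18 19 20
f 18 20 4
f 19 1 21
f 19 21 20
f 20 21 22
f 20 22 4
f 21 1 2
f 21 2 22
f 22 2 3
f 22 3 4
f 24 23 26
f 24 26 25
f 26 23 27
f 26 27 25
f 27 23 28
f 27 28 25
f 28 23 29
f 28 29 25
f 29 23 30
f 29 30 25
f 30 23 31
f 30 31 25
f 31 23 32
f 31 32 25
f 32 23 33
f 32 33 25
f 33 23 34
f 33 34 25
f 34 23 24
f 34 24 25
f 36 38 35
f 39 36 35
f 35 38 37
f 37 39 35
f 36 42 38
f 40 36 39
f 40 42 36
f 38 42 37
f 41 39 37
f 37 42 41
f 41 40 39
f 42 40 41

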